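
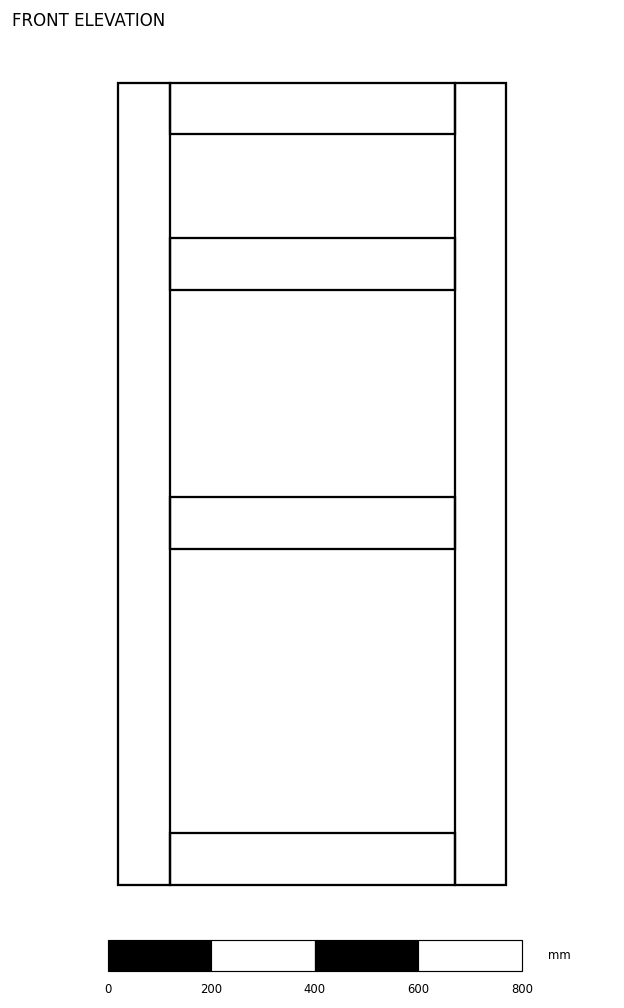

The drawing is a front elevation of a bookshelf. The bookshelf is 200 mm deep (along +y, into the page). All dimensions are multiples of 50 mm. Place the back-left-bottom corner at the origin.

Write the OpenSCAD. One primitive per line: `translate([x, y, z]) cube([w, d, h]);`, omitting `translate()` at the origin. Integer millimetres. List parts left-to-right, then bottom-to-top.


cube([100, 200, 1550]);
translate([100, 0, 0]) cube([550, 200, 100]);
translate([100, 0, 650]) cube([550, 200, 100]);
translate([100, 0, 1150]) cube([550, 200, 100]);
translate([100, 0, 1450]) cube([550, 200, 100]);
translate([650, 0, 0]) cube([100, 200, 1550]);


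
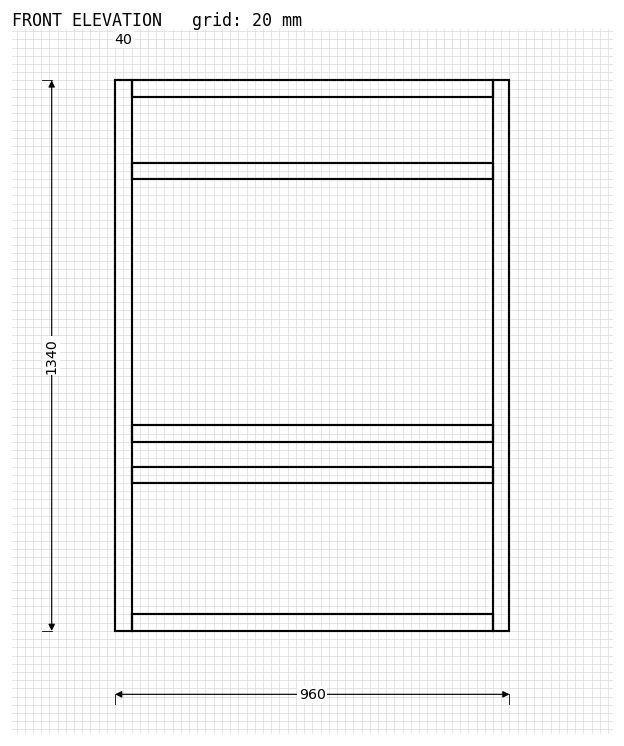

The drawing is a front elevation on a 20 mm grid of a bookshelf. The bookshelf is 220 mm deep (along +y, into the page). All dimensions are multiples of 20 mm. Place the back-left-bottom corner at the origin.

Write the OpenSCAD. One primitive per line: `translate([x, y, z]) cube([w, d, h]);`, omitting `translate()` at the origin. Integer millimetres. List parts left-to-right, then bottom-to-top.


cube([40, 220, 1340]);
translate([40, 0, 0]) cube([880, 220, 40]);
translate([40, 0, 360]) cube([880, 220, 40]);
translate([40, 0, 460]) cube([880, 220, 40]);
translate([40, 0, 1100]) cube([880, 220, 40]);
translate([40, 0, 1300]) cube([880, 220, 40]);
translate([920, 0, 0]) cube([40, 220, 1340]);


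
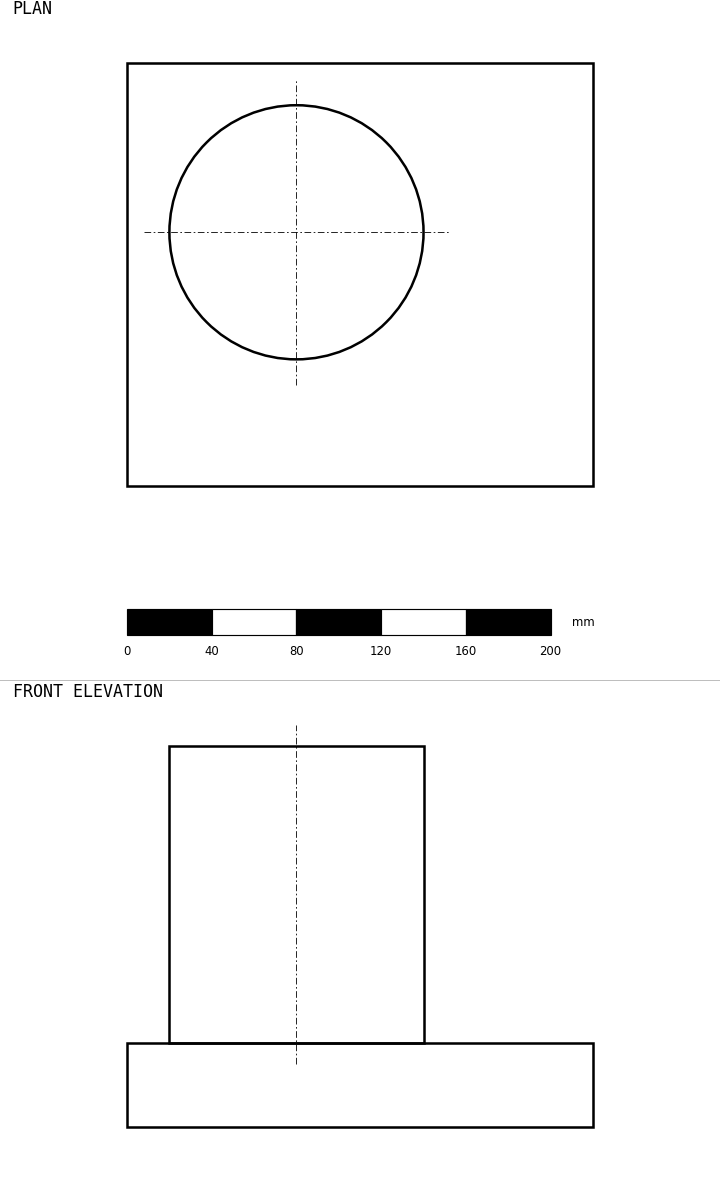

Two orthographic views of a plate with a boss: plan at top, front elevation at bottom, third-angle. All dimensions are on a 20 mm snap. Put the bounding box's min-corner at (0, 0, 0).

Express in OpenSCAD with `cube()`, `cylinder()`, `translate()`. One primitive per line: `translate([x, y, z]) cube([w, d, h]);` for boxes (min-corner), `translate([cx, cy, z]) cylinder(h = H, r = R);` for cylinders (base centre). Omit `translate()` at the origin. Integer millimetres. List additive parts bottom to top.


cube([220, 200, 40]);
translate([80, 120, 40]) cylinder(h = 140, r = 60);


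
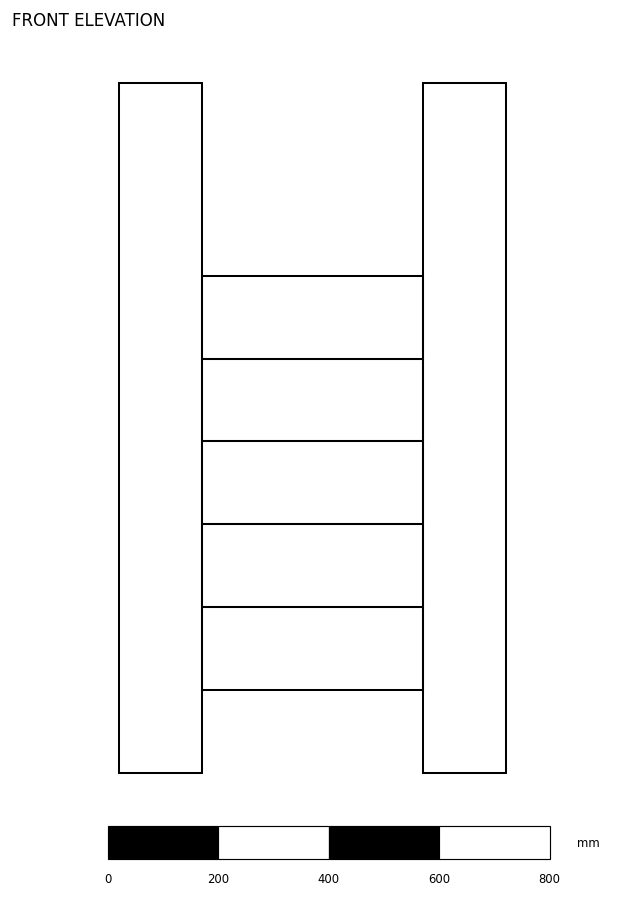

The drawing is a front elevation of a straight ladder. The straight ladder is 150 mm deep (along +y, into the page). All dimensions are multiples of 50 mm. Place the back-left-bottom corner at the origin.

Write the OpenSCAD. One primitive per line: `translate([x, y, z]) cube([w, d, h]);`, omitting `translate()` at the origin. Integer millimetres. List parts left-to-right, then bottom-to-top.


cube([150, 150, 1250]);
translate([150, 0, 150]) cube([400, 150, 150]);
translate([150, 0, 300]) cube([400, 150, 150]);
translate([150, 0, 450]) cube([400, 150, 150]);
translate([150, 0, 600]) cube([400, 150, 150]);
translate([150, 0, 750]) cube([400, 150, 150]);
translate([550, 0, 0]) cube([150, 150, 1250]);


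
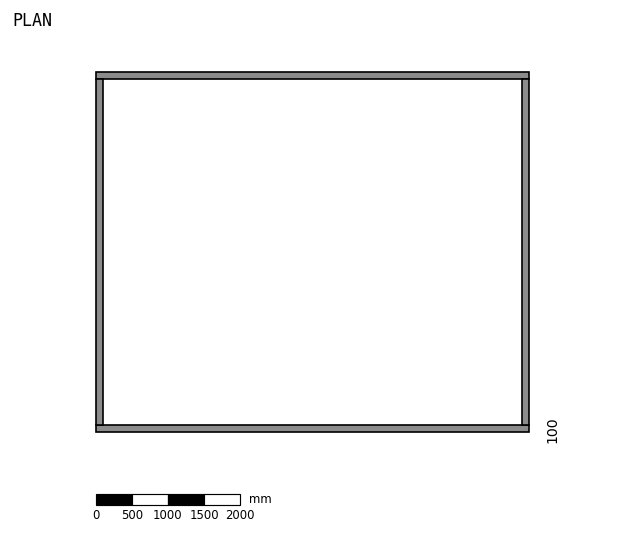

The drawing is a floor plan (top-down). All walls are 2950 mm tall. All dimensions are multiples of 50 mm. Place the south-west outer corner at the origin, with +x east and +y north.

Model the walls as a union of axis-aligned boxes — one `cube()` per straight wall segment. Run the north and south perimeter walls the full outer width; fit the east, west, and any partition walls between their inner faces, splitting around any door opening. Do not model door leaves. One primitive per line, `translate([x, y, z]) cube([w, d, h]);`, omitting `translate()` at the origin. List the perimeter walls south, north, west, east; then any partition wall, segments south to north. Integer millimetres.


cube([6000, 100, 2950]);
translate([0, 4900, 0]) cube([6000, 100, 2950]);
translate([0, 100, 0]) cube([100, 4800, 2950]);
translate([5900, 100, 0]) cube([100, 4800, 2950]);


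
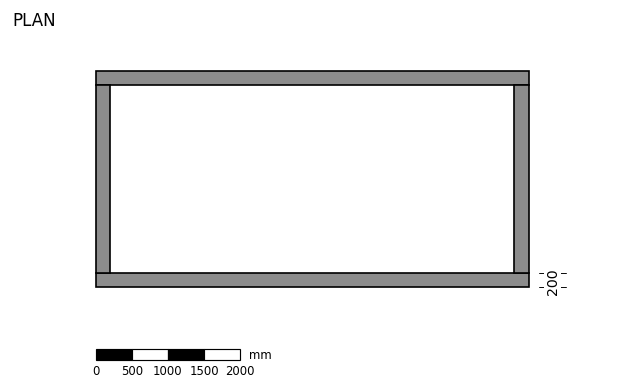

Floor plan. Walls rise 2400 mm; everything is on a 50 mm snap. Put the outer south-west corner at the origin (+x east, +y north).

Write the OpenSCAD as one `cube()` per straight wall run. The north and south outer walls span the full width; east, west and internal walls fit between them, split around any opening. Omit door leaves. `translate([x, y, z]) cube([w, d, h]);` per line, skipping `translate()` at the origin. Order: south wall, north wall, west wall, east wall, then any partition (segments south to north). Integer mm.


cube([6000, 200, 2400]);
translate([0, 2800, 0]) cube([6000, 200, 2400]);
translate([0, 200, 0]) cube([200, 2600, 2400]);
translate([5800, 200, 0]) cube([200, 2600, 2400]);


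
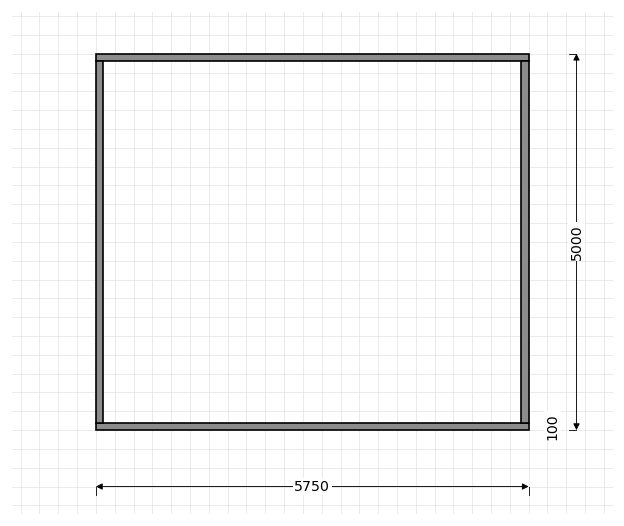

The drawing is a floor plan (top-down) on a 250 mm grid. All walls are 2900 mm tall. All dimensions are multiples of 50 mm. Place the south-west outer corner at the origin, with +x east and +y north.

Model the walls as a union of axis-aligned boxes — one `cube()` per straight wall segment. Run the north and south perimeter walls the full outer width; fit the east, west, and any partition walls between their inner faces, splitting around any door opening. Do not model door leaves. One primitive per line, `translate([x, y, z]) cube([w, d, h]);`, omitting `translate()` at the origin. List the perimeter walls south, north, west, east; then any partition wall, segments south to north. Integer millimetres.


cube([5750, 100, 2900]);
translate([0, 4900, 0]) cube([5750, 100, 2900]);
translate([0, 100, 0]) cube([100, 4800, 2900]);
translate([5650, 100, 0]) cube([100, 4800, 2900]);


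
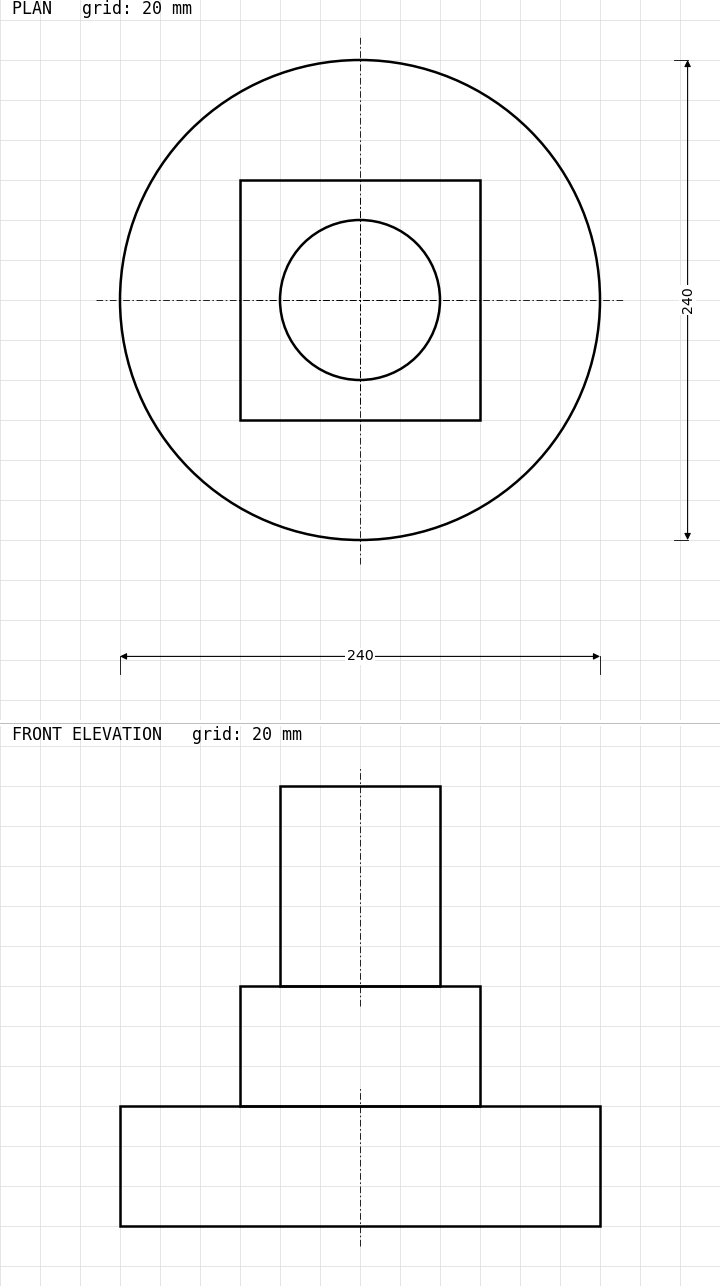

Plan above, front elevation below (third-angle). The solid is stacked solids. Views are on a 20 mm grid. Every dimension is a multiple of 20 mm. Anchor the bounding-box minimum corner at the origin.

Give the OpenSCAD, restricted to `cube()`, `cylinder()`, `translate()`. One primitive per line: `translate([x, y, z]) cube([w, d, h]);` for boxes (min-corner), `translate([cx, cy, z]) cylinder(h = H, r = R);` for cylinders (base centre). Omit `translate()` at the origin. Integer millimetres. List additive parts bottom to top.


translate([120, 120, 0]) cylinder(h = 60, r = 120);
translate([60, 60, 60]) cube([120, 120, 60]);
translate([120, 120, 120]) cylinder(h = 100, r = 40);


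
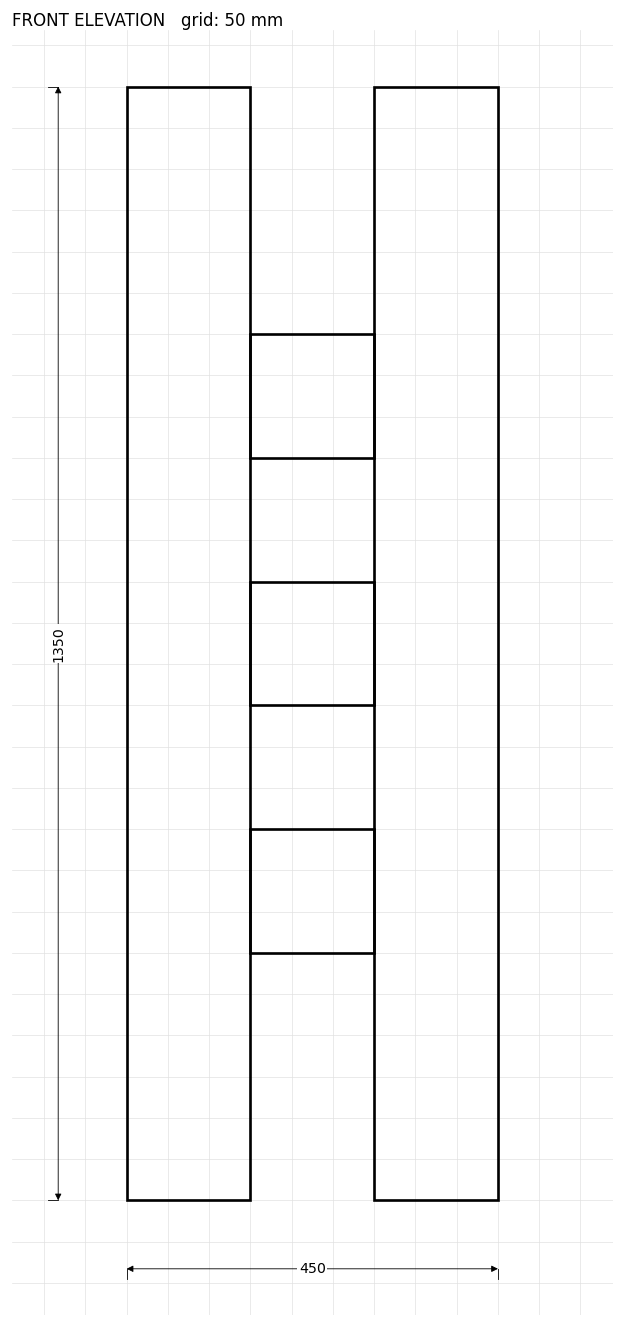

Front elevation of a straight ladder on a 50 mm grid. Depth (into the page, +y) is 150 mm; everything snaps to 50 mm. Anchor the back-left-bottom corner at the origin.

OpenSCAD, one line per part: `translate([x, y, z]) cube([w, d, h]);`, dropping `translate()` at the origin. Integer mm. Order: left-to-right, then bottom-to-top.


cube([150, 150, 1350]);
translate([150, 0, 300]) cube([150, 150, 150]);
translate([150, 0, 600]) cube([150, 150, 150]);
translate([150, 0, 900]) cube([150, 150, 150]);
translate([300, 0, 0]) cube([150, 150, 1350]);


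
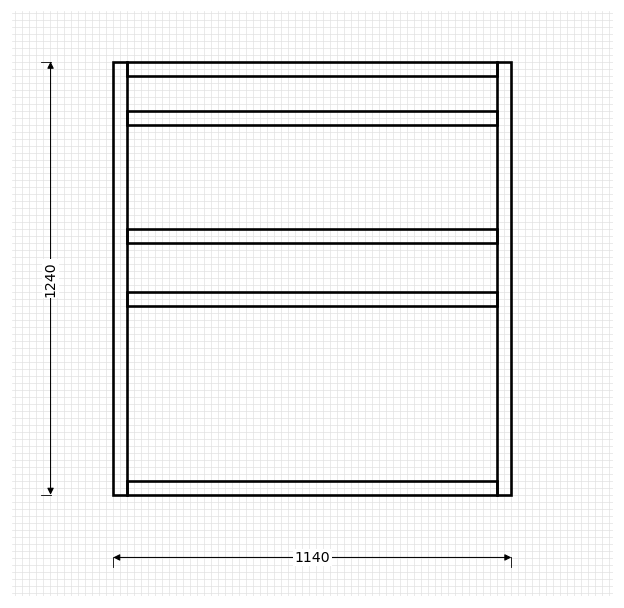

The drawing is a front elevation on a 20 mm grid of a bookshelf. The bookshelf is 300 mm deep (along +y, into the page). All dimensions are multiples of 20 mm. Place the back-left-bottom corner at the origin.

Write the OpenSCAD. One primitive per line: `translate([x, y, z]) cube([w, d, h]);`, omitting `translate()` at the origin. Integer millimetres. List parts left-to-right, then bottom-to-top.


cube([40, 300, 1240]);
translate([40, 0, 0]) cube([1060, 300, 40]);
translate([40, 0, 540]) cube([1060, 300, 40]);
translate([40, 0, 720]) cube([1060, 300, 40]);
translate([40, 0, 1060]) cube([1060, 300, 40]);
translate([40, 0, 1200]) cube([1060, 300, 40]);
translate([1100, 0, 0]) cube([40, 300, 1240]);


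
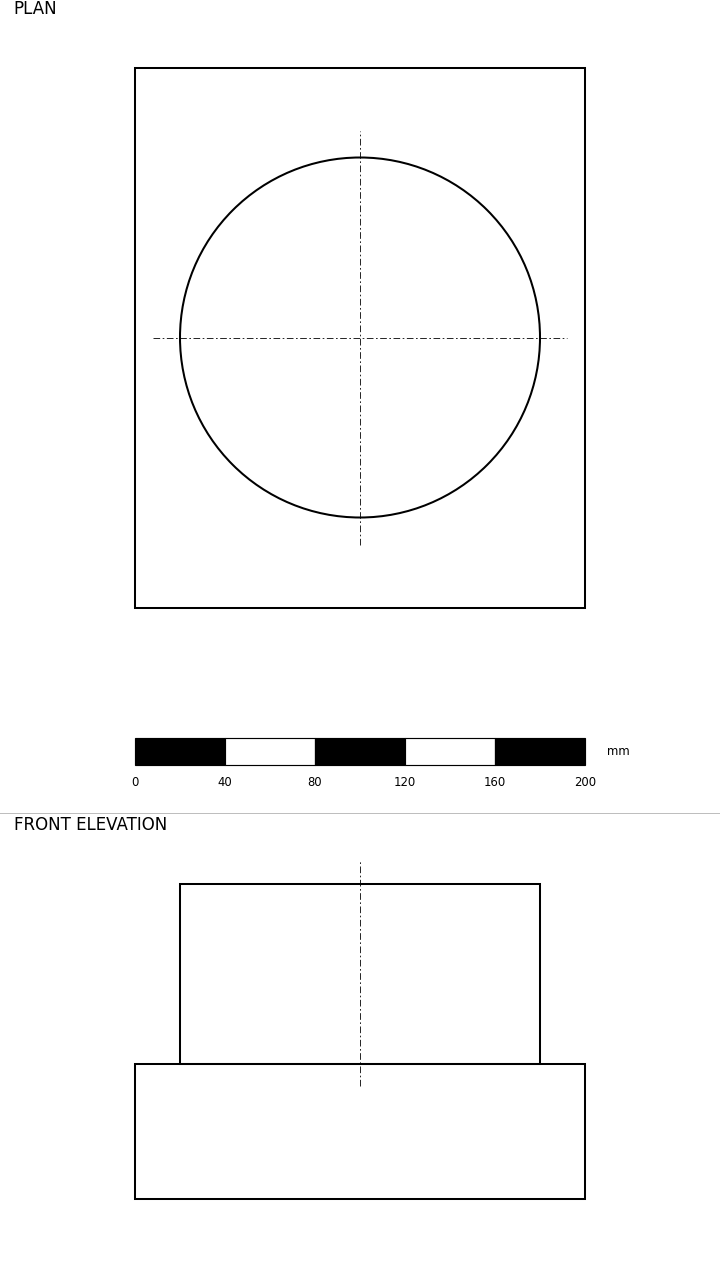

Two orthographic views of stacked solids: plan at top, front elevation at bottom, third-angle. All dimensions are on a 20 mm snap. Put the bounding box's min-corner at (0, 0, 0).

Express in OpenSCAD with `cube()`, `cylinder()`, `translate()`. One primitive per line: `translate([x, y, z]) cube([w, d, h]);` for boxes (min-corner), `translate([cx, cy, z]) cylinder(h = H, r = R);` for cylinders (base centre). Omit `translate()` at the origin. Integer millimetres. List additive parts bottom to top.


cube([200, 240, 60]);
translate([100, 120, 60]) cylinder(h = 80, r = 80);


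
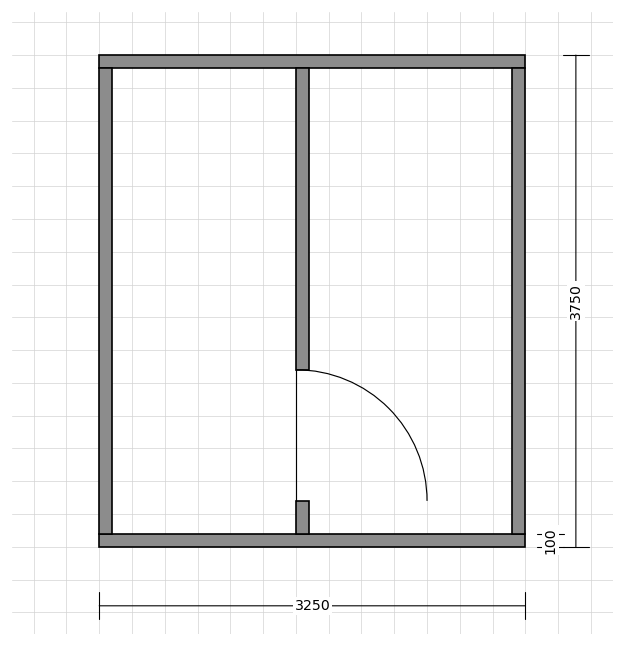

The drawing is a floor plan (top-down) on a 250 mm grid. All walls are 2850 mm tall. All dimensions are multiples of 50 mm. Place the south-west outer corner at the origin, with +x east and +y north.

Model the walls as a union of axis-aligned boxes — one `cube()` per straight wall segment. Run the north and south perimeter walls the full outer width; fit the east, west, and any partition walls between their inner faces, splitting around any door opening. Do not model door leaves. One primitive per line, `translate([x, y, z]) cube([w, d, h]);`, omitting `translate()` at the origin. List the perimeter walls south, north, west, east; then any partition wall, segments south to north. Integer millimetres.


cube([3250, 100, 2850]);
translate([0, 3650, 0]) cube([3250, 100, 2850]);
translate([0, 100, 0]) cube([100, 3550, 2850]);
translate([3150, 100, 0]) cube([100, 3550, 2850]);
translate([1500, 100, 0]) cube([100, 250, 2850]);
translate([1500, 1350, 0]) cube([100, 2300, 2850]);


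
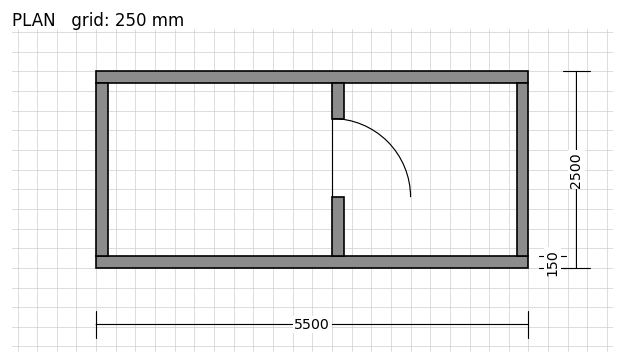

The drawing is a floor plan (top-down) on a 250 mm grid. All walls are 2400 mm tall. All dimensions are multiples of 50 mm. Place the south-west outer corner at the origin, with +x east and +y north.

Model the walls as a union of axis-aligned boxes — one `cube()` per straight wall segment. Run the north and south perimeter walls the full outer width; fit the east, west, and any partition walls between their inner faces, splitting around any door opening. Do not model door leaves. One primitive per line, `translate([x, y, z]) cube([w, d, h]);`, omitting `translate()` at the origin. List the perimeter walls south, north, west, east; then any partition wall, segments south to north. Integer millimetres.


cube([5500, 150, 2400]);
translate([0, 2350, 0]) cube([5500, 150, 2400]);
translate([0, 150, 0]) cube([150, 2200, 2400]);
translate([5350, 150, 0]) cube([150, 2200, 2400]);
translate([3000, 150, 0]) cube([150, 750, 2400]);
translate([3000, 1900, 0]) cube([150, 450, 2400]);


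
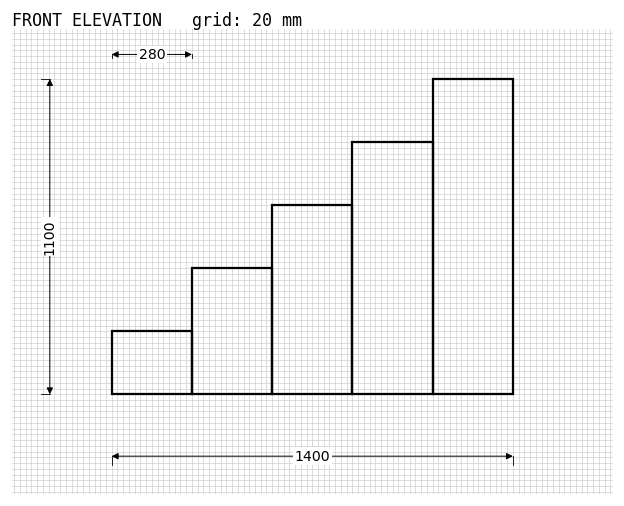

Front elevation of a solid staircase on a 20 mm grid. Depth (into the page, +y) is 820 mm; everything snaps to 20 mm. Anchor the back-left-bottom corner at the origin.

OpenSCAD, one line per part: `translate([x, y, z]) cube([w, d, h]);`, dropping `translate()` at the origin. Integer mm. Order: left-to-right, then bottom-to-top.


cube([280, 820, 220]);
translate([280, 0, 0]) cube([280, 820, 440]);
translate([560, 0, 0]) cube([280, 820, 660]);
translate([840, 0, 0]) cube([280, 820, 880]);
translate([1120, 0, 0]) cube([280, 820, 1100]);


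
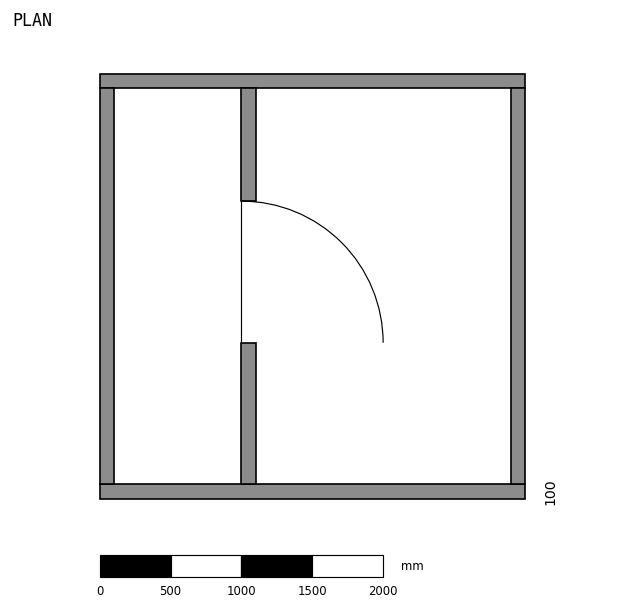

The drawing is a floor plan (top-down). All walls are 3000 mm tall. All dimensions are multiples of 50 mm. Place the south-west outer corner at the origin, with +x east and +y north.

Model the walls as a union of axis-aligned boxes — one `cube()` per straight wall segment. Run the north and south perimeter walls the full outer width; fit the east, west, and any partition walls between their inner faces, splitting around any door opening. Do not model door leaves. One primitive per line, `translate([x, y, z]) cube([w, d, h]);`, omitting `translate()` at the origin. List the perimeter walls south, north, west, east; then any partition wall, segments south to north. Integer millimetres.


cube([3000, 100, 3000]);
translate([0, 2900, 0]) cube([3000, 100, 3000]);
translate([0, 100, 0]) cube([100, 2800, 3000]);
translate([2900, 100, 0]) cube([100, 2800, 3000]);
translate([1000, 100, 0]) cube([100, 1000, 3000]);
translate([1000, 2100, 0]) cube([100, 800, 3000]);


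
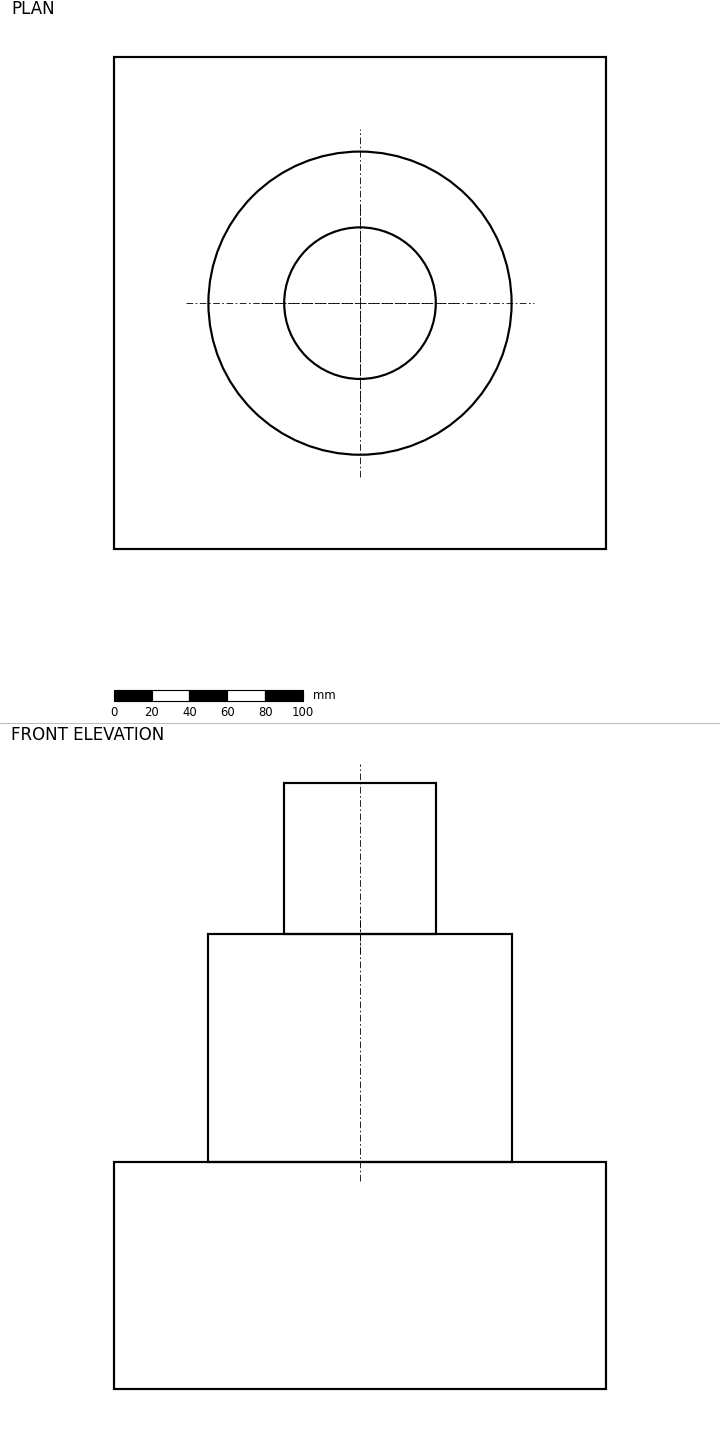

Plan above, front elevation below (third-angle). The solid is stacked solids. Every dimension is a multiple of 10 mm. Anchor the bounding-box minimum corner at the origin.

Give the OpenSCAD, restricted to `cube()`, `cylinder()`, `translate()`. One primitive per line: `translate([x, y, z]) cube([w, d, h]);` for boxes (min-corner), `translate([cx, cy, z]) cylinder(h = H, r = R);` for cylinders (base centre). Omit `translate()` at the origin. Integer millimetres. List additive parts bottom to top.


cube([260, 260, 120]);
translate([130, 130, 120]) cylinder(h = 120, r = 80);
translate([130, 130, 240]) cylinder(h = 80, r = 40);


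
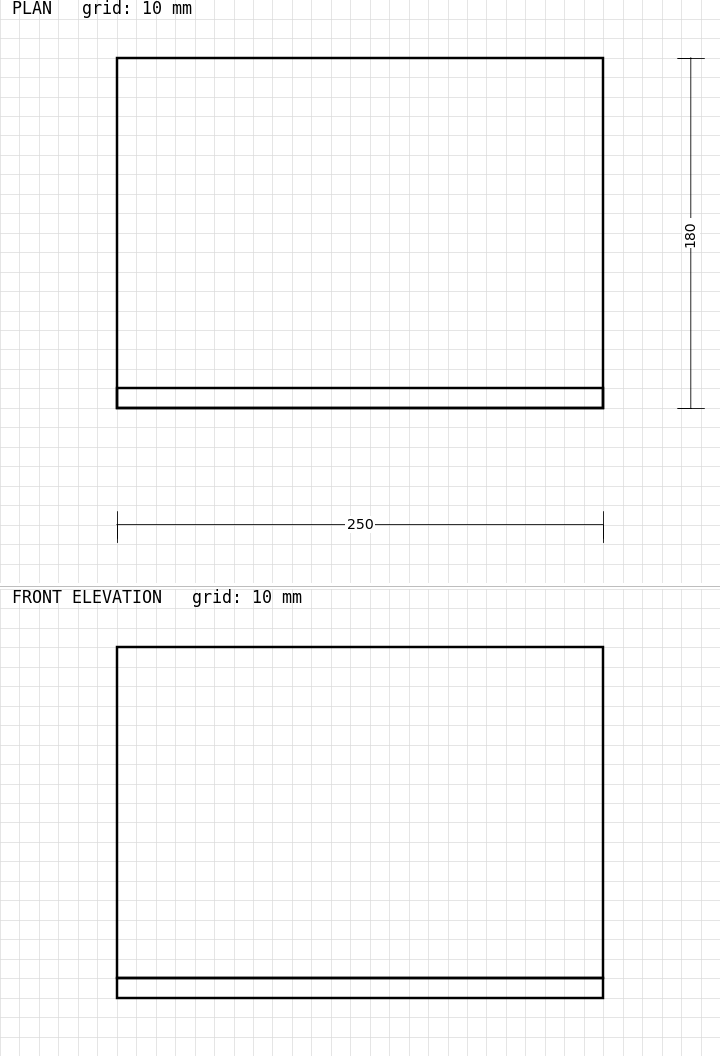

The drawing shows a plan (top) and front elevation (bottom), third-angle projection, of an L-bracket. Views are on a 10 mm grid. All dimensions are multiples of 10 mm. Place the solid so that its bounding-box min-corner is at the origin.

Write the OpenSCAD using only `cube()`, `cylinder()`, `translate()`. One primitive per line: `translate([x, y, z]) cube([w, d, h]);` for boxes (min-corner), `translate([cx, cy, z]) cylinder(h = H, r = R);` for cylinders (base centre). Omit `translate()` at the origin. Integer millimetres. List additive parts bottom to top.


cube([250, 180, 10]);
translate([0, 0, 10]) cube([250, 10, 170]);


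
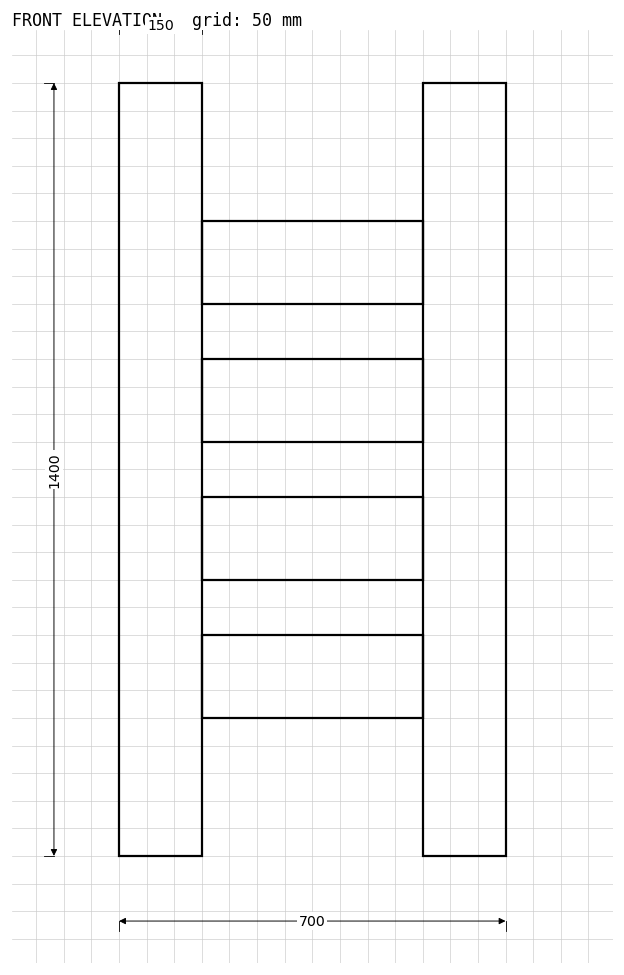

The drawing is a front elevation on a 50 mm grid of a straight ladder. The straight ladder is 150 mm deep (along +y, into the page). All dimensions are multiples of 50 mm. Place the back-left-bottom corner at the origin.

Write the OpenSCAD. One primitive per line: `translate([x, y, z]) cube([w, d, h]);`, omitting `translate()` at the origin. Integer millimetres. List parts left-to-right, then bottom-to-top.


cube([150, 150, 1400]);
translate([150, 0, 250]) cube([400, 150, 150]);
translate([150, 0, 500]) cube([400, 150, 150]);
translate([150, 0, 750]) cube([400, 150, 150]);
translate([150, 0, 1000]) cube([400, 150, 150]);
translate([550, 0, 0]) cube([150, 150, 1400]);


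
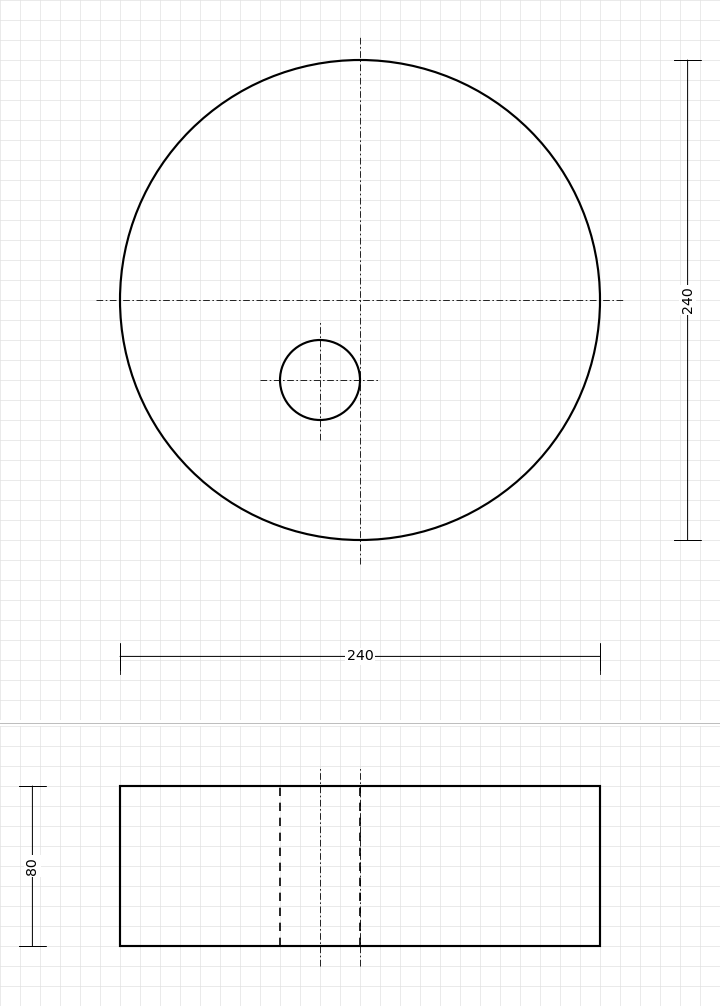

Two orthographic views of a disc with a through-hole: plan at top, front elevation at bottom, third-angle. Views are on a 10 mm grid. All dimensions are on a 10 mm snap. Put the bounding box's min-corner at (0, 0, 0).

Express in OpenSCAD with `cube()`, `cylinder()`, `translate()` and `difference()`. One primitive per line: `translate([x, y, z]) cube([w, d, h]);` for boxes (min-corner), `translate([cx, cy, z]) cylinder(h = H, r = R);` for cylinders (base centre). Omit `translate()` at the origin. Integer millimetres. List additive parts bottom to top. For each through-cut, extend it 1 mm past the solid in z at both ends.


difference() {
  translate([120, 120, 0]) cylinder(h = 80, r = 120);
  translate([100, 80, -1]) cylinder(h = 82, r = 20);
}


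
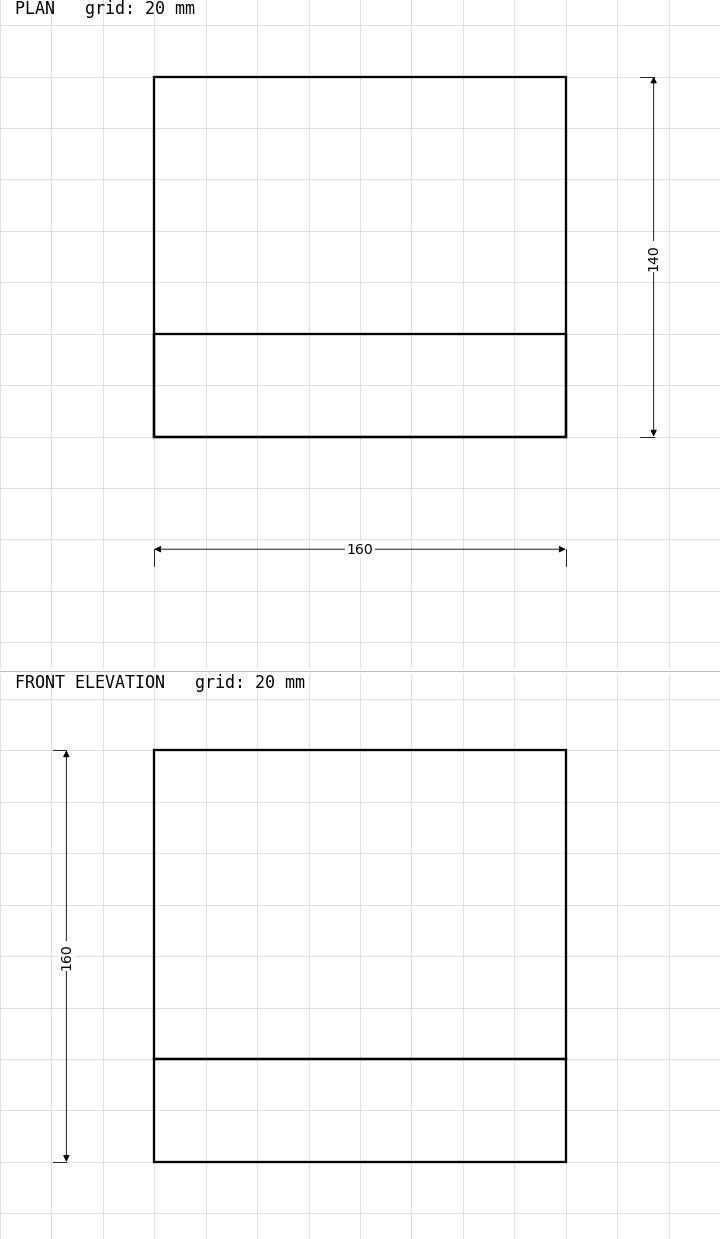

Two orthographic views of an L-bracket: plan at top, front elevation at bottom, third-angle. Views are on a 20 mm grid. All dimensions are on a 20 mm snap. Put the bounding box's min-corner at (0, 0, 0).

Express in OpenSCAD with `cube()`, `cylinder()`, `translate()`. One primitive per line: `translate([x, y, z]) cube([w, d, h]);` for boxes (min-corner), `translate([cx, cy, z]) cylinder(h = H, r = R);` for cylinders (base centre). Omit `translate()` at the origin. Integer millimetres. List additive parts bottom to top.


cube([160, 140, 40]);
translate([0, 0, 40]) cube([160, 40, 120]);


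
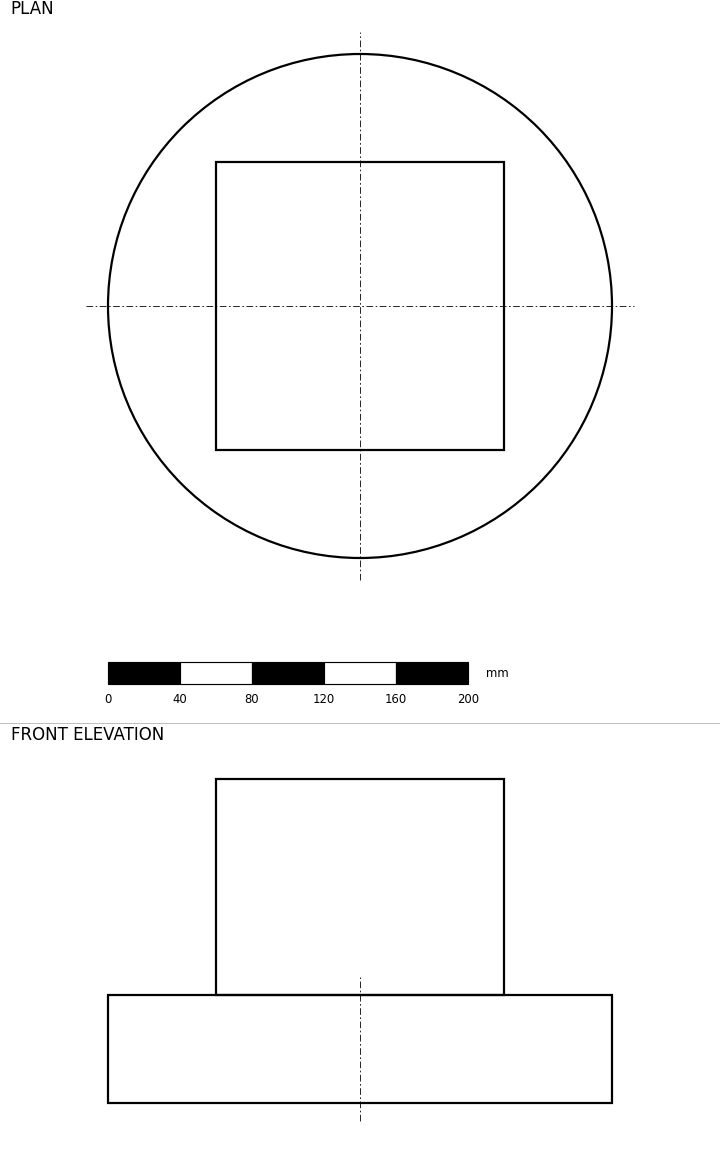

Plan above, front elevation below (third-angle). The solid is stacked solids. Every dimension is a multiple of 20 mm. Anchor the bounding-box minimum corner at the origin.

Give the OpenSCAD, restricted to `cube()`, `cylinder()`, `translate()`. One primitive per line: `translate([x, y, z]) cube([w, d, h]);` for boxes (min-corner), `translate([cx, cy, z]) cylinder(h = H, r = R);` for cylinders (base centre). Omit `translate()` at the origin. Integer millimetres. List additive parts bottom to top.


translate([140, 140, 0]) cylinder(h = 60, r = 140);
translate([60, 60, 60]) cube([160, 160, 120]);


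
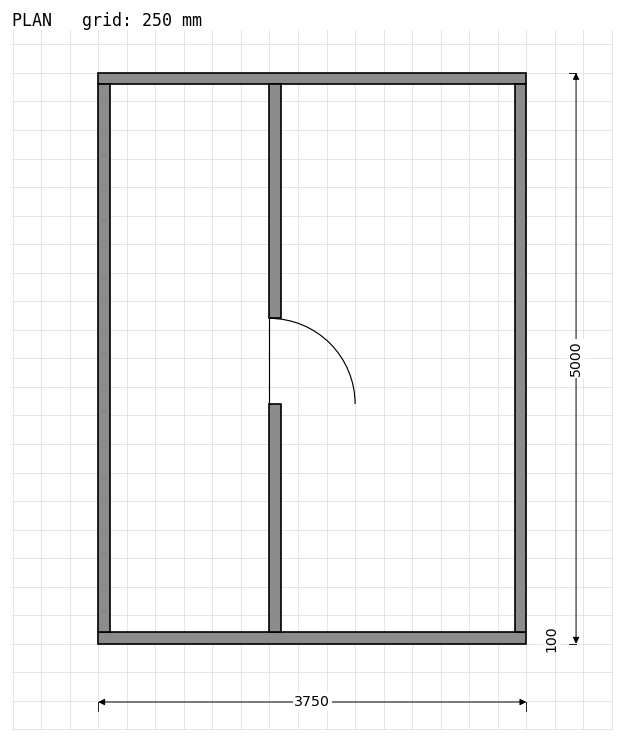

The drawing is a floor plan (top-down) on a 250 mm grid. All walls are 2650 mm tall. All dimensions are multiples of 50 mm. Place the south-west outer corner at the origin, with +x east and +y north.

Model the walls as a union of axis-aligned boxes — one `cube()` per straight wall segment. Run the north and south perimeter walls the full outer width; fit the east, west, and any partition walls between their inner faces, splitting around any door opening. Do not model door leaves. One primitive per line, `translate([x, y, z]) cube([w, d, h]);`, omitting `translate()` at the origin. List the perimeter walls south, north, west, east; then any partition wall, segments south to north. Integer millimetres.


cube([3750, 100, 2650]);
translate([0, 4900, 0]) cube([3750, 100, 2650]);
translate([0, 100, 0]) cube([100, 4800, 2650]);
translate([3650, 100, 0]) cube([100, 4800, 2650]);
translate([1500, 100, 0]) cube([100, 2000, 2650]);
translate([1500, 2850, 0]) cube([100, 2050, 2650]);


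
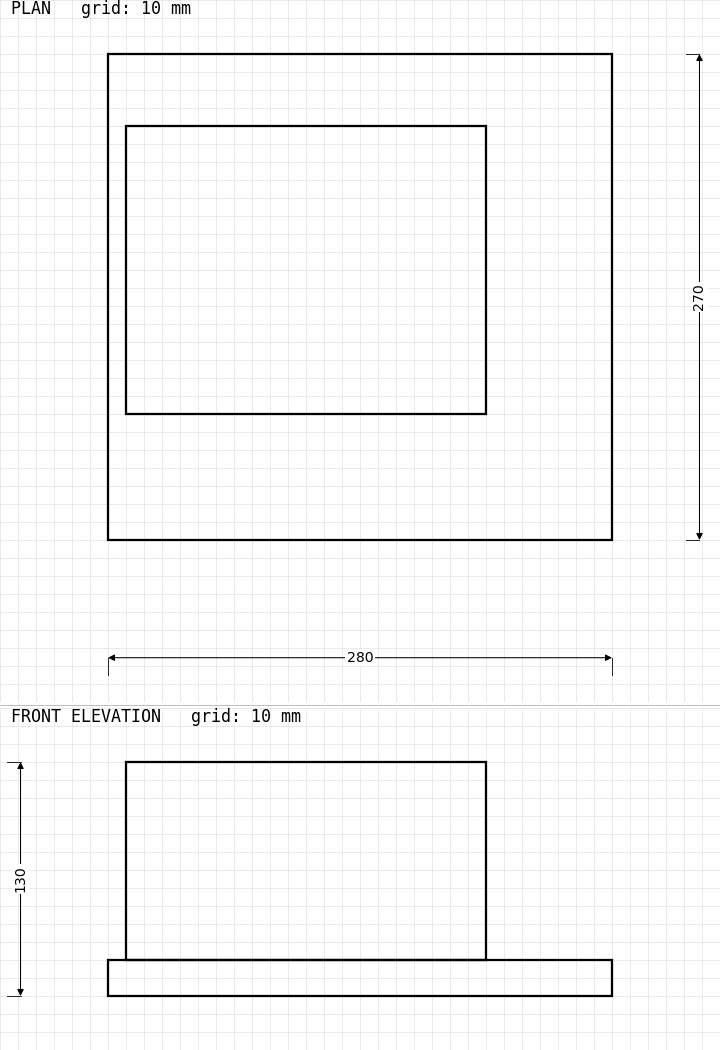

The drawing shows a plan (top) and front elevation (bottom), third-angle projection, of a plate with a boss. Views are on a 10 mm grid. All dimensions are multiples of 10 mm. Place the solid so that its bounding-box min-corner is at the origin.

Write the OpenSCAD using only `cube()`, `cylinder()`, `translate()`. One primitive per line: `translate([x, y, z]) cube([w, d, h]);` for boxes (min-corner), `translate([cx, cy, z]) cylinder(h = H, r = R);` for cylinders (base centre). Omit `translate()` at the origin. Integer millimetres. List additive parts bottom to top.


cube([280, 270, 20]);
translate([10, 70, 20]) cube([200, 160, 110]);


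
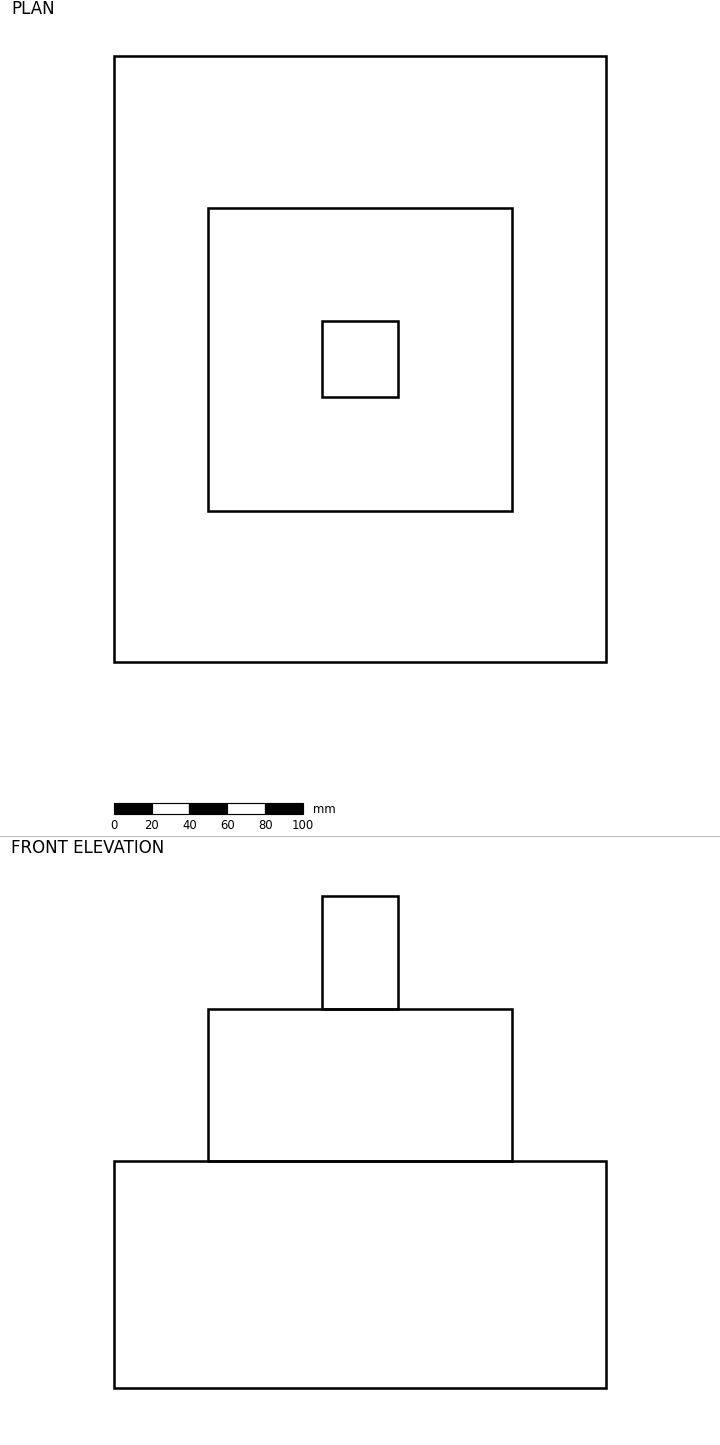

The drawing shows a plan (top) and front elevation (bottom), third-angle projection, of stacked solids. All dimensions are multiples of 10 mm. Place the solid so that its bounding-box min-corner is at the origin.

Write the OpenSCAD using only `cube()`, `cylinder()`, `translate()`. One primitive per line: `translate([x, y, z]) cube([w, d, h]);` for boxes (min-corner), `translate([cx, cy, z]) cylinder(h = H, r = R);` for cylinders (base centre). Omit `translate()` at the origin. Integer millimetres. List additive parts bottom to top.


cube([260, 320, 120]);
translate([50, 80, 120]) cube([160, 160, 80]);
translate([110, 140, 200]) cube([40, 40, 60]);


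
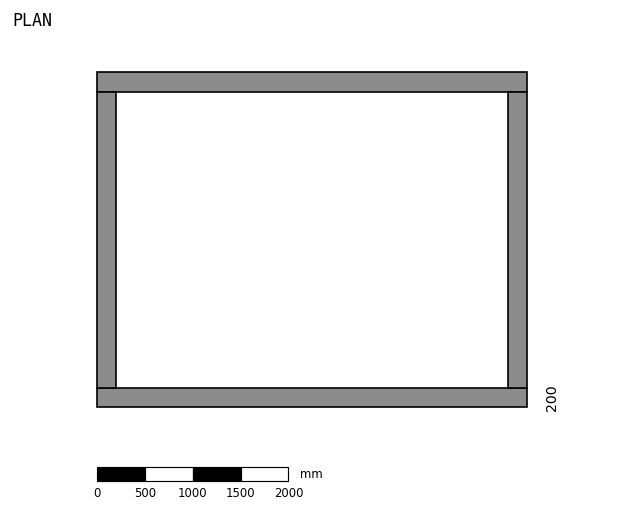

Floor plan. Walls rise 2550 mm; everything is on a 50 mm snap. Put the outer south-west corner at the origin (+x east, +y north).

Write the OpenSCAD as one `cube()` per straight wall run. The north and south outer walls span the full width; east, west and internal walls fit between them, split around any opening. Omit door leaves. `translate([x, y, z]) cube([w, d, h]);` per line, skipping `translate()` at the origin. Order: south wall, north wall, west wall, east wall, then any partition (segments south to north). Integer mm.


cube([4500, 200, 2550]);
translate([0, 3300, 0]) cube([4500, 200, 2550]);
translate([0, 200, 0]) cube([200, 3100, 2550]);
translate([4300, 200, 0]) cube([200, 3100, 2550]);


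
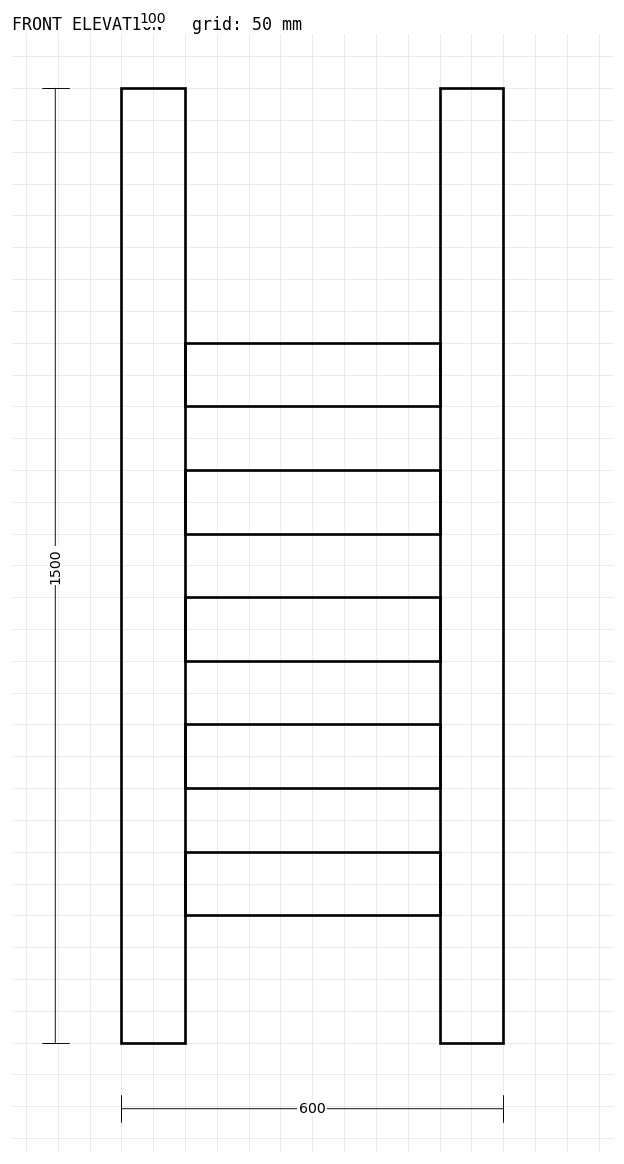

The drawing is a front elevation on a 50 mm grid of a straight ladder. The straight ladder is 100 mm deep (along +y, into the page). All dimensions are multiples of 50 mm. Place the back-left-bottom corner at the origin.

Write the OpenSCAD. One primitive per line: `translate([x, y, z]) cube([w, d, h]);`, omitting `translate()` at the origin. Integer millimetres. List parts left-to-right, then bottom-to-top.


cube([100, 100, 1500]);
translate([100, 0, 200]) cube([400, 100, 100]);
translate([100, 0, 400]) cube([400, 100, 100]);
translate([100, 0, 600]) cube([400, 100, 100]);
translate([100, 0, 800]) cube([400, 100, 100]);
translate([100, 0, 1000]) cube([400, 100, 100]);
translate([500, 0, 0]) cube([100, 100, 1500]);


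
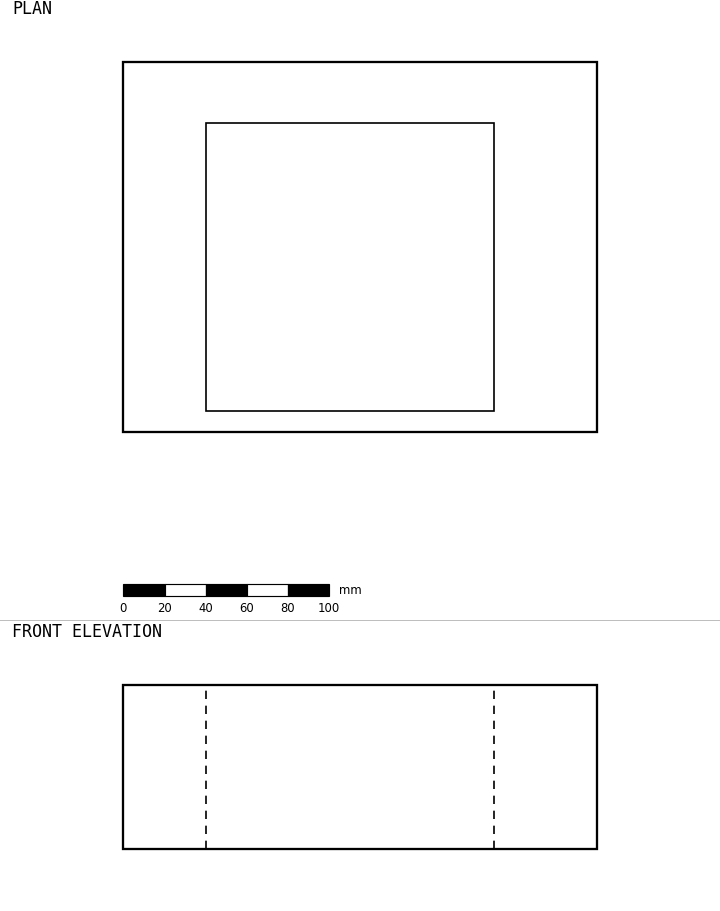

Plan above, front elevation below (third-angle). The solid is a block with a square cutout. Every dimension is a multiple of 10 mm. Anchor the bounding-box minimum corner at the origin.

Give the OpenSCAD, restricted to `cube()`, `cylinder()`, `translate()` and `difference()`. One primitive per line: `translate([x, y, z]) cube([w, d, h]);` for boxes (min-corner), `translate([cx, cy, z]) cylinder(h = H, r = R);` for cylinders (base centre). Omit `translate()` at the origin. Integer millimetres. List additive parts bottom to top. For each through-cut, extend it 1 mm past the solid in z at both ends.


difference() {
  cube([230, 180, 80]);
  translate([40, 10, -1]) cube([140, 140, 82]);
}


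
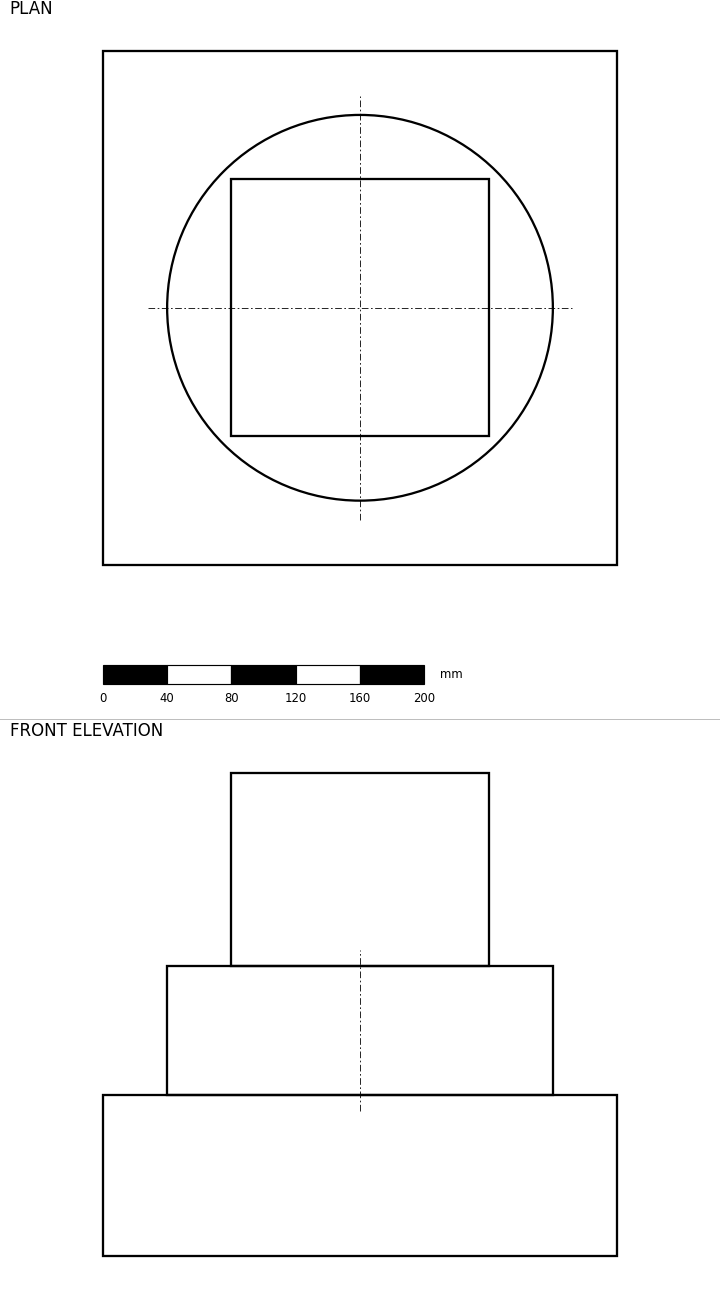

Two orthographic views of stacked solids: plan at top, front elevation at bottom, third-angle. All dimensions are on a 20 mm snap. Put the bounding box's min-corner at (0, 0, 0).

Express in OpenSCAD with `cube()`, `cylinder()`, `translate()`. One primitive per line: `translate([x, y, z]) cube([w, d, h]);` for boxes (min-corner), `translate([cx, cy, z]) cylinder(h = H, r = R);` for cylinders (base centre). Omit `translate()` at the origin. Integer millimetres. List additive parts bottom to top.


cube([320, 320, 100]);
translate([160, 160, 100]) cylinder(h = 80, r = 120);
translate([80, 80, 180]) cube([160, 160, 120]);


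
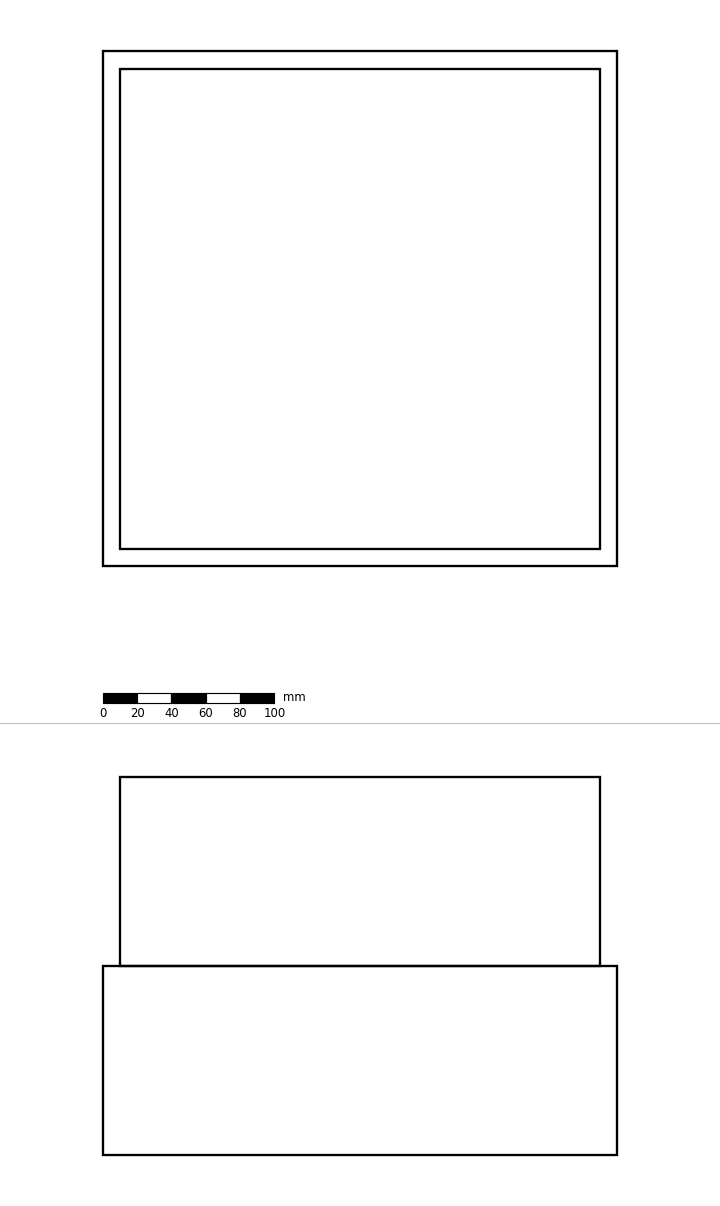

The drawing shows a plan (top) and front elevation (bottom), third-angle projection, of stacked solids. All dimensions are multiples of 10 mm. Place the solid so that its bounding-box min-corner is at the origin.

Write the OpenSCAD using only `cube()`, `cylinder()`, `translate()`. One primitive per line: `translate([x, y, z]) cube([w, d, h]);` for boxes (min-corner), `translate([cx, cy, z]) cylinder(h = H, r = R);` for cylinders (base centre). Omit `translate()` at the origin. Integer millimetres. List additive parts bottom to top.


cube([300, 300, 110]);
translate([10, 10, 110]) cube([280, 280, 110]);


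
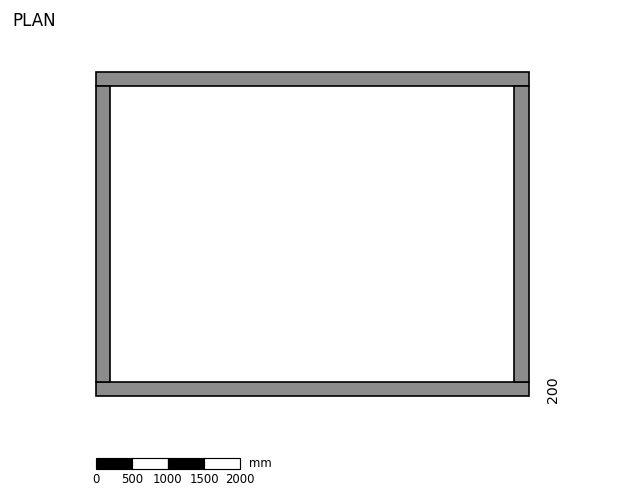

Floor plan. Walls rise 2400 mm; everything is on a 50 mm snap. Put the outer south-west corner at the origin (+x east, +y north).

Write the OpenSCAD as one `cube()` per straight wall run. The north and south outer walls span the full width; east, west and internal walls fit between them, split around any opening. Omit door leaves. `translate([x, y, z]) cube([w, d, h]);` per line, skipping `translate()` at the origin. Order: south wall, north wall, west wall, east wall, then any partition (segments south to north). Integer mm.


cube([6000, 200, 2400]);
translate([0, 4300, 0]) cube([6000, 200, 2400]);
translate([0, 200, 0]) cube([200, 4100, 2400]);
translate([5800, 200, 0]) cube([200, 4100, 2400]);


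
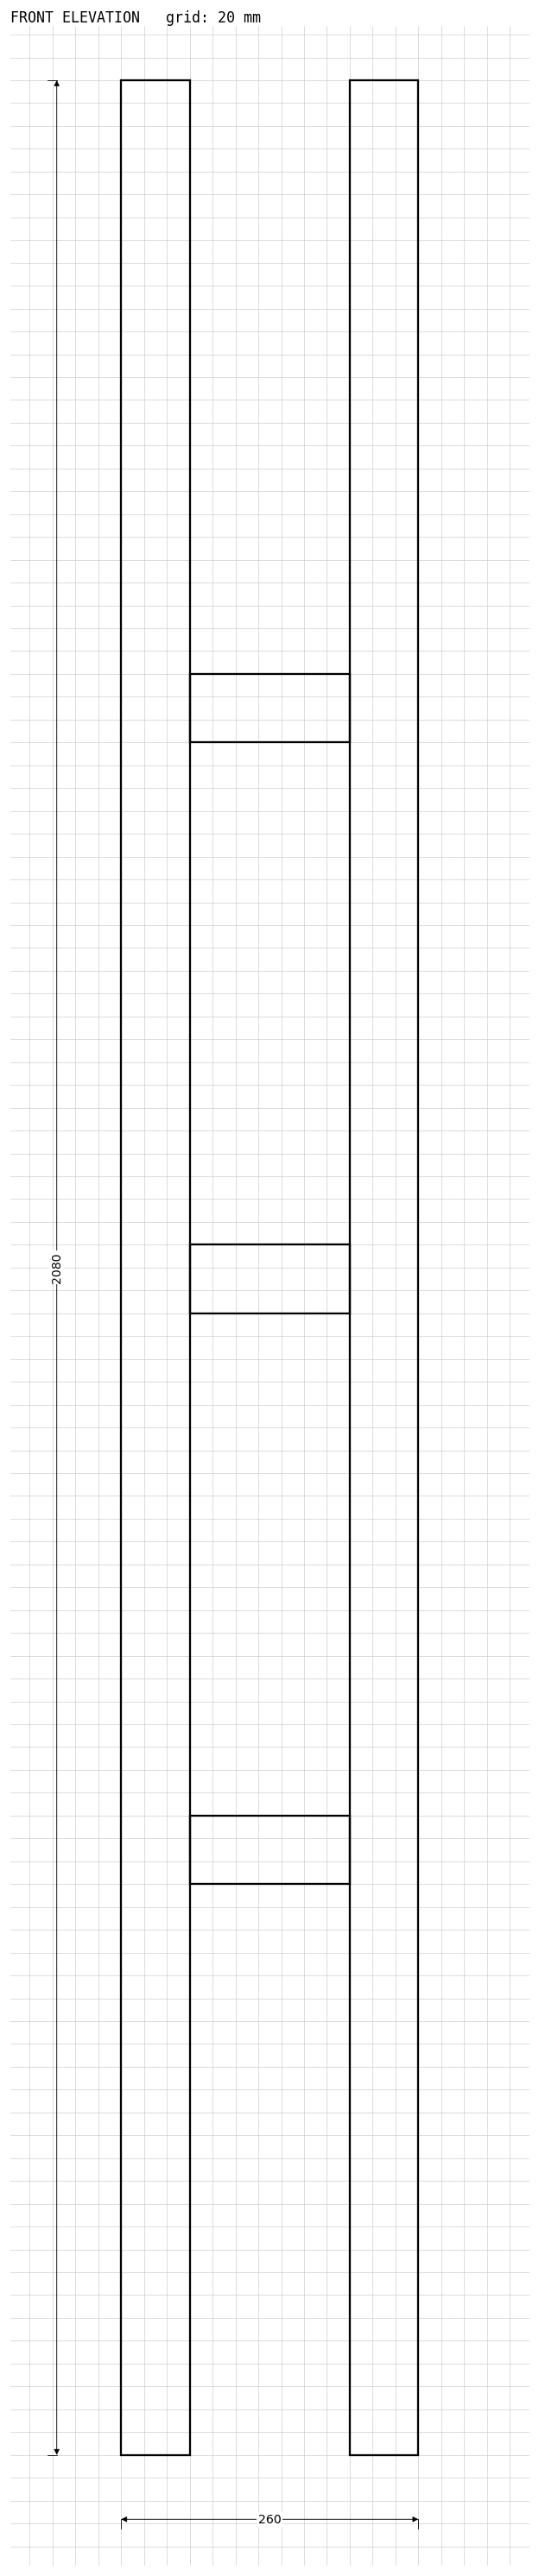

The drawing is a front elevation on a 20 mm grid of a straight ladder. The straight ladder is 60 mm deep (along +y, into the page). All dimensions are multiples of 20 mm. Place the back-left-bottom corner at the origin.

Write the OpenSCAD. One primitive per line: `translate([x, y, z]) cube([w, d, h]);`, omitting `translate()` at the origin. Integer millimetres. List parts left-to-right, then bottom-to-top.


cube([60, 60, 2080]);
translate([60, 0, 500]) cube([140, 60, 60]);
translate([60, 0, 1000]) cube([140, 60, 60]);
translate([60, 0, 1500]) cube([140, 60, 60]);
translate([200, 0, 0]) cube([60, 60, 2080]);


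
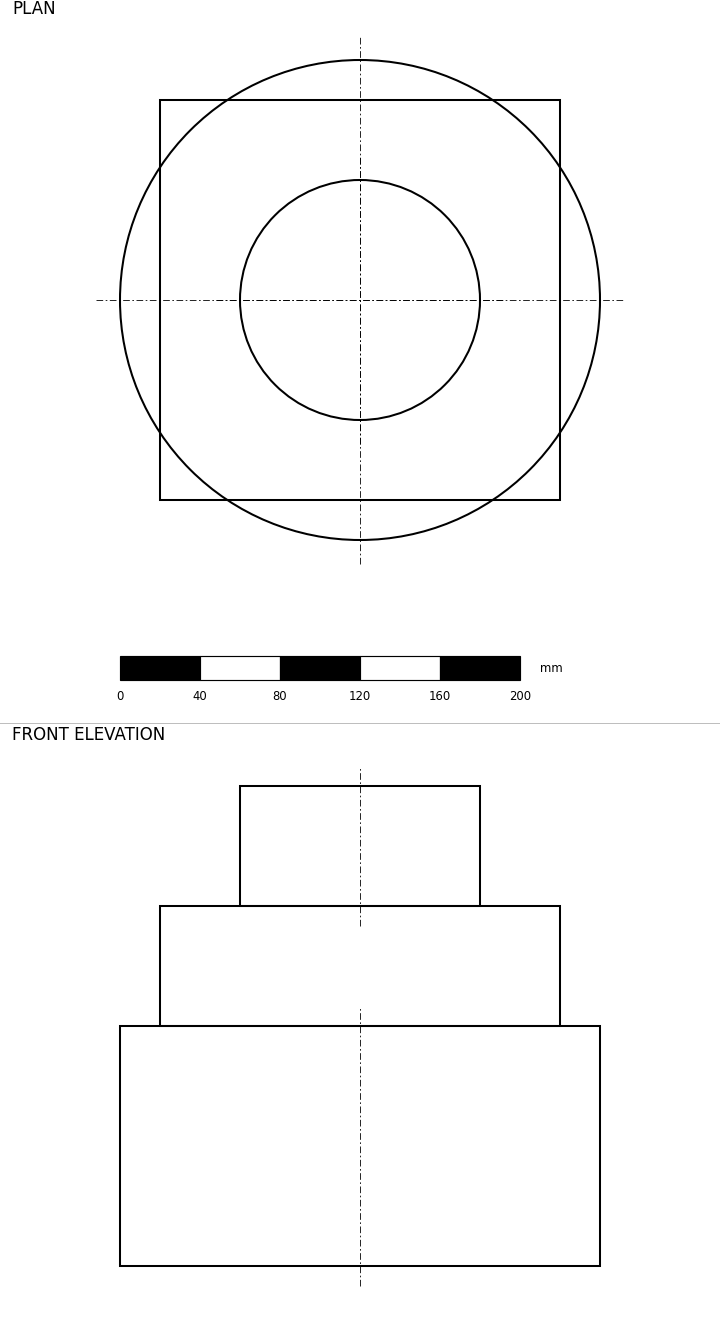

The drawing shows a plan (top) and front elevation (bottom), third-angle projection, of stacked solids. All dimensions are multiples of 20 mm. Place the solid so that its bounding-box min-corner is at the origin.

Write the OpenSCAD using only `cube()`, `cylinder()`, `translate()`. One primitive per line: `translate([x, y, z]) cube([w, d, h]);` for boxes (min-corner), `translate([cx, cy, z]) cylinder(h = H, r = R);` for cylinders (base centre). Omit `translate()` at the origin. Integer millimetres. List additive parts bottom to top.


translate([120, 120, 0]) cylinder(h = 120, r = 120);
translate([20, 20, 120]) cube([200, 200, 60]);
translate([120, 120, 180]) cylinder(h = 60, r = 60);


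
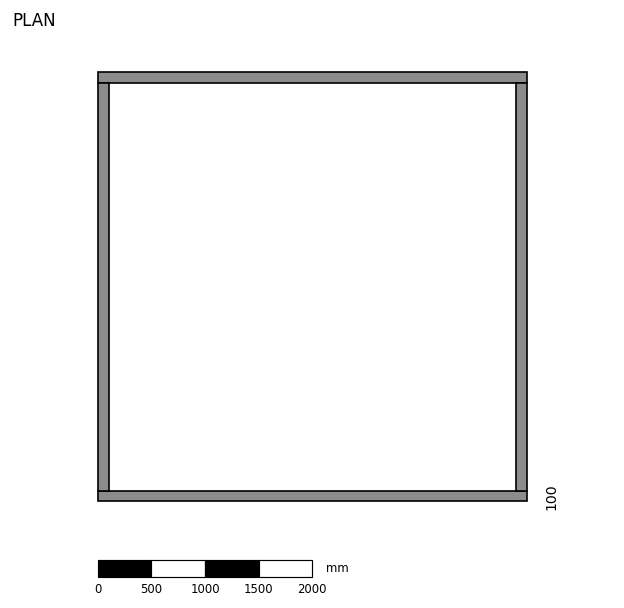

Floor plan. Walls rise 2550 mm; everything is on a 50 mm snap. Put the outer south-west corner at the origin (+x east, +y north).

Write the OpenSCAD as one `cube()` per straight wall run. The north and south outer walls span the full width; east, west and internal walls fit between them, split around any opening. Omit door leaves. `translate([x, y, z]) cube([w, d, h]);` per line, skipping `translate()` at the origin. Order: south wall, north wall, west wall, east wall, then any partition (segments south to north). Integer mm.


cube([4000, 100, 2550]);
translate([0, 3900, 0]) cube([4000, 100, 2550]);
translate([0, 100, 0]) cube([100, 3800, 2550]);
translate([3900, 100, 0]) cube([100, 3800, 2550]);


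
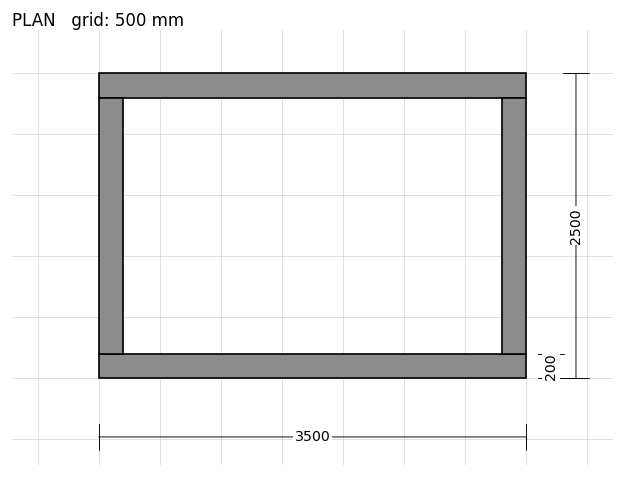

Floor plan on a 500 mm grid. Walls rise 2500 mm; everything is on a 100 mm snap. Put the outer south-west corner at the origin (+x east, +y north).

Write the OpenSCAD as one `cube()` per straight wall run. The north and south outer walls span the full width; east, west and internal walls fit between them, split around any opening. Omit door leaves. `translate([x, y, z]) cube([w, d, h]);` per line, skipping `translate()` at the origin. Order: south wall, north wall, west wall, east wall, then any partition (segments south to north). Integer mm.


cube([3500, 200, 2500]);
translate([0, 2300, 0]) cube([3500, 200, 2500]);
translate([0, 200, 0]) cube([200, 2100, 2500]);
translate([3300, 200, 0]) cube([200, 2100, 2500]);


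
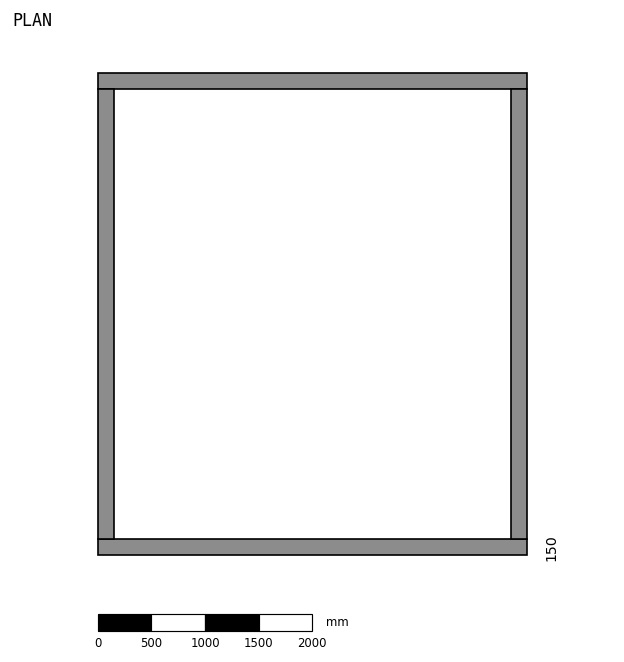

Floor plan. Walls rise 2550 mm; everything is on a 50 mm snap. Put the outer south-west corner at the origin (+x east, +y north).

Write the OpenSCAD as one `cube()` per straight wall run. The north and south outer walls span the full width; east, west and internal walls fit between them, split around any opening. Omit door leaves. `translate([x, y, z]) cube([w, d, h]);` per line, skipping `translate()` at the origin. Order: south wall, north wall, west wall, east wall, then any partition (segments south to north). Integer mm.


cube([4000, 150, 2550]);
translate([0, 4350, 0]) cube([4000, 150, 2550]);
translate([0, 150, 0]) cube([150, 4200, 2550]);
translate([3850, 150, 0]) cube([150, 4200, 2550]);
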